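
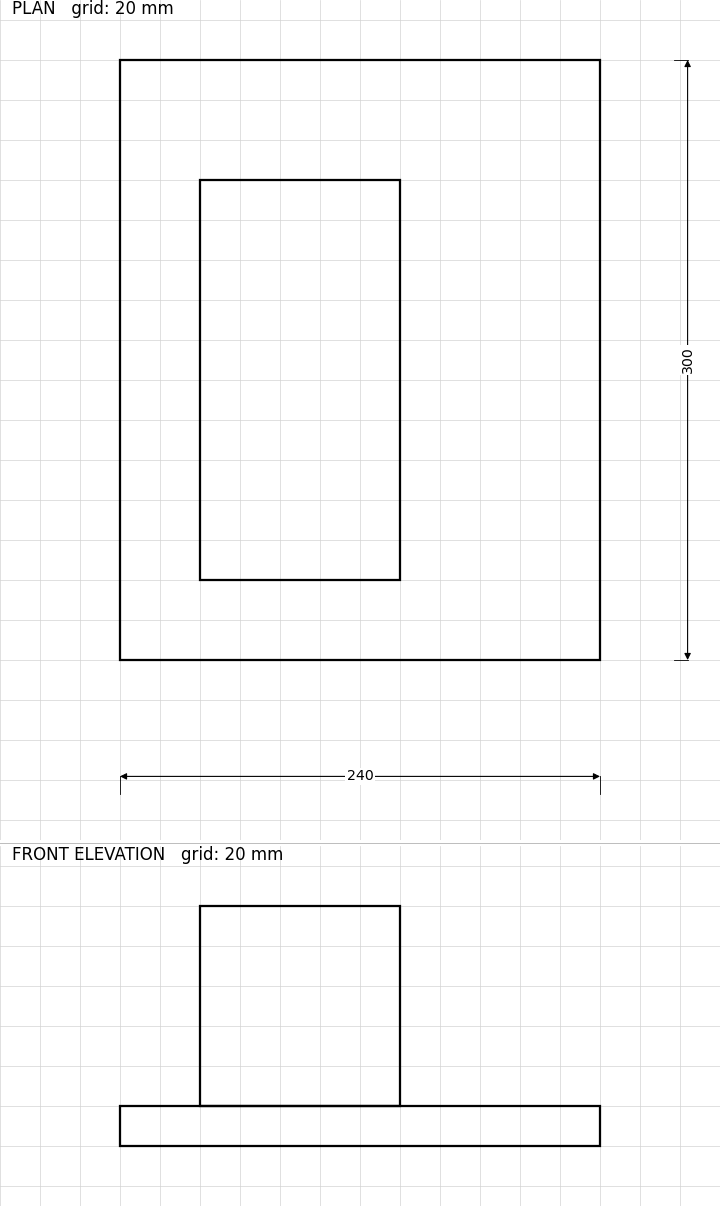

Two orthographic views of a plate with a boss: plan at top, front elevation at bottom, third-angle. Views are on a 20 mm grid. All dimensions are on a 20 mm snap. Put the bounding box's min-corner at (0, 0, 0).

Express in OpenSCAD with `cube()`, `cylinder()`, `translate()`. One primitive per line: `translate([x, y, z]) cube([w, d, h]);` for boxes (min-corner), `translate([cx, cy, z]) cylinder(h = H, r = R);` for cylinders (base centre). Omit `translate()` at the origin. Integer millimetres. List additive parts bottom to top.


cube([240, 300, 20]);
translate([40, 40, 20]) cube([100, 200, 100]);


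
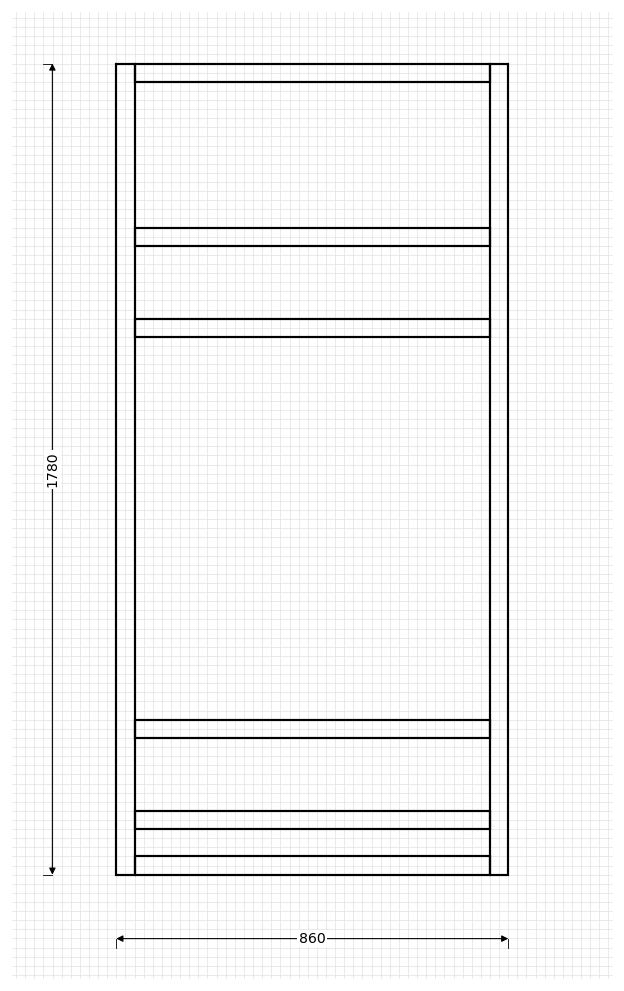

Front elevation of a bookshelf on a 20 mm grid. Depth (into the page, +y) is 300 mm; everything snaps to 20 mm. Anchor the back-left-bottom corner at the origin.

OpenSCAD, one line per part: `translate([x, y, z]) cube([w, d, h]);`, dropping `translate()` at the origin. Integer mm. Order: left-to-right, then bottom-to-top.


cube([40, 300, 1780]);
translate([40, 0, 0]) cube([780, 300, 40]);
translate([40, 0, 100]) cube([780, 300, 40]);
translate([40, 0, 300]) cube([780, 300, 40]);
translate([40, 0, 1180]) cube([780, 300, 40]);
translate([40, 0, 1380]) cube([780, 300, 40]);
translate([40, 0, 1740]) cube([780, 300, 40]);
translate([820, 0, 0]) cube([40, 300, 1780]);


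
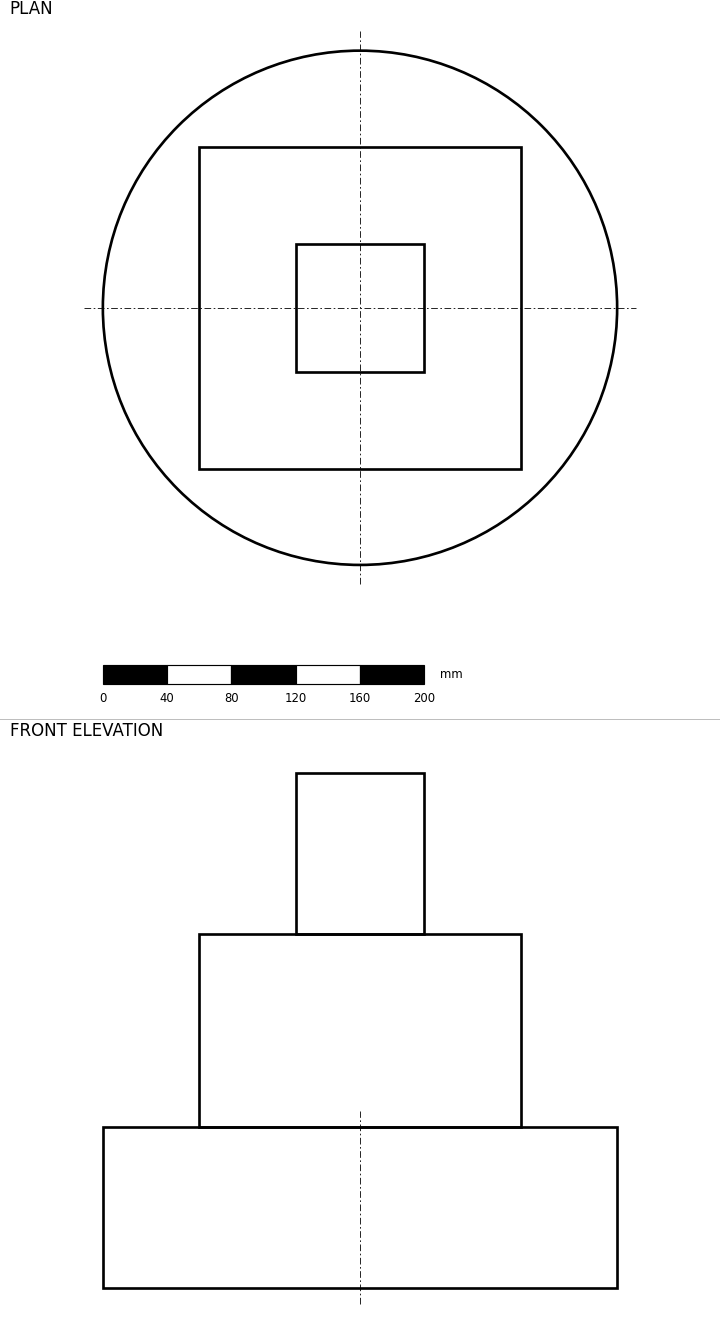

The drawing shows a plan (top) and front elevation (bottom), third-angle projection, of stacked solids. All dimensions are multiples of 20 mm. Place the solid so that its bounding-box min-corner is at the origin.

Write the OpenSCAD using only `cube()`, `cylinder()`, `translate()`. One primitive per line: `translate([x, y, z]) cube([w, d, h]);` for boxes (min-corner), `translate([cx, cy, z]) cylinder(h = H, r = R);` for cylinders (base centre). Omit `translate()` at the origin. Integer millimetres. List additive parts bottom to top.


translate([160, 160, 0]) cylinder(h = 100, r = 160);
translate([60, 60, 100]) cube([200, 200, 120]);
translate([120, 120, 220]) cube([80, 80, 100]);


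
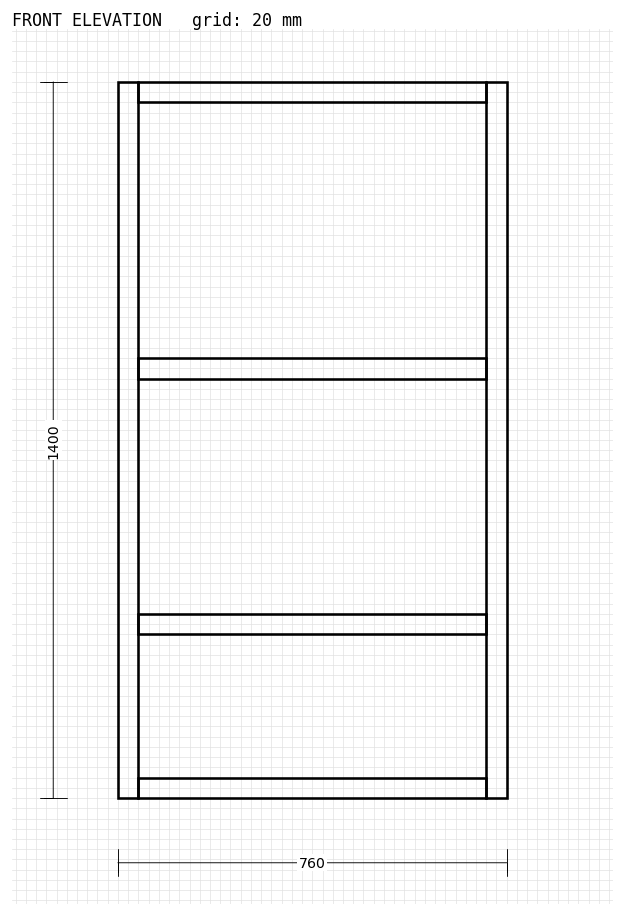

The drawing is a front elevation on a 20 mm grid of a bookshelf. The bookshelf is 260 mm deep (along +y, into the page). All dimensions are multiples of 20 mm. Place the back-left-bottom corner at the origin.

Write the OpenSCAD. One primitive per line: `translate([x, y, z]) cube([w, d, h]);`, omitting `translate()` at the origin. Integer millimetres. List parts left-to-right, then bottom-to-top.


cube([40, 260, 1400]);
translate([40, 0, 0]) cube([680, 260, 40]);
translate([40, 0, 320]) cube([680, 260, 40]);
translate([40, 0, 820]) cube([680, 260, 40]);
translate([40, 0, 1360]) cube([680, 260, 40]);
translate([720, 0, 0]) cube([40, 260, 1400]);


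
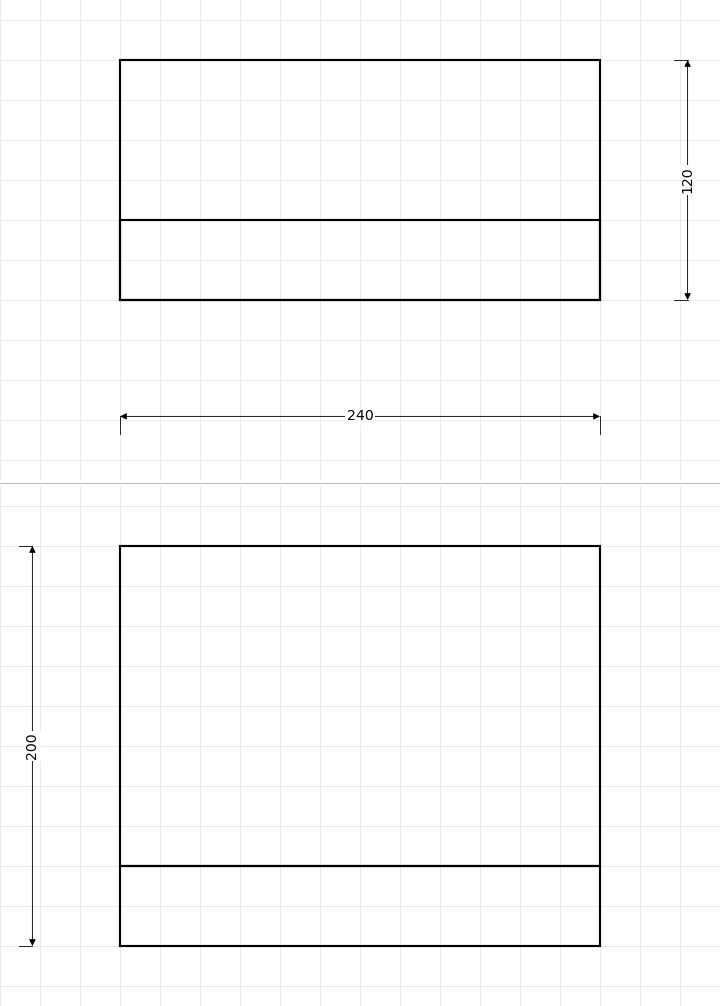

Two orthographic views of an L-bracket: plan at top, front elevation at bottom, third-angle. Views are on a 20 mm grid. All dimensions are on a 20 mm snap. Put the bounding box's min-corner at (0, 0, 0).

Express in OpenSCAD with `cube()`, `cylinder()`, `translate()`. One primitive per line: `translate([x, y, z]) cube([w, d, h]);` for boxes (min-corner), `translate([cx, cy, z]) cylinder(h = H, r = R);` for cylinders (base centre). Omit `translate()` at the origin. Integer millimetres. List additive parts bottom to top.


cube([240, 120, 40]);
translate([0, 0, 40]) cube([240, 40, 160]);


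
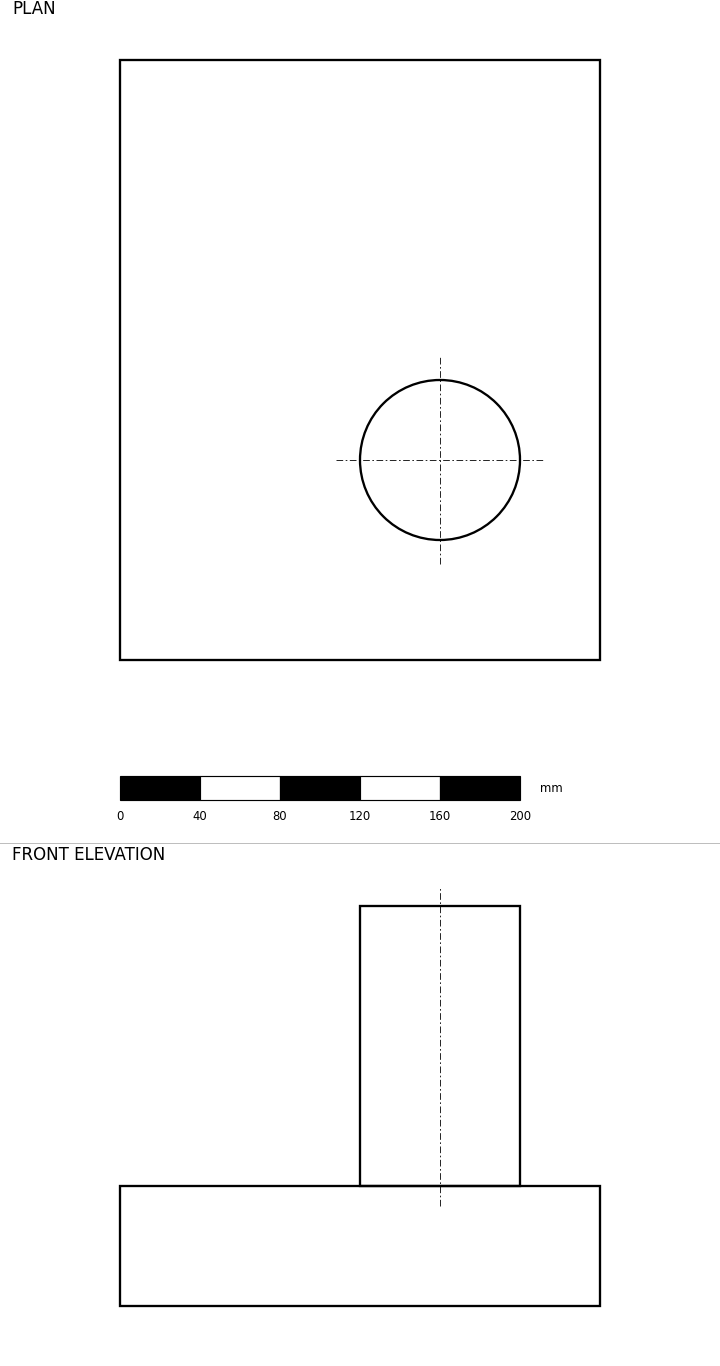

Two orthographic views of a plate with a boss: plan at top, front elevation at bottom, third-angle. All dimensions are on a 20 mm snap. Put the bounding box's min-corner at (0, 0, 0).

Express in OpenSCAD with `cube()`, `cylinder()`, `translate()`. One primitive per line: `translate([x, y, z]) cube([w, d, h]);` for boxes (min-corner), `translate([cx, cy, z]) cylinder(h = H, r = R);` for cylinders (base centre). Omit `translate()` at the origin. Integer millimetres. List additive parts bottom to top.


cube([240, 300, 60]);
translate([160, 100, 60]) cylinder(h = 140, r = 40);


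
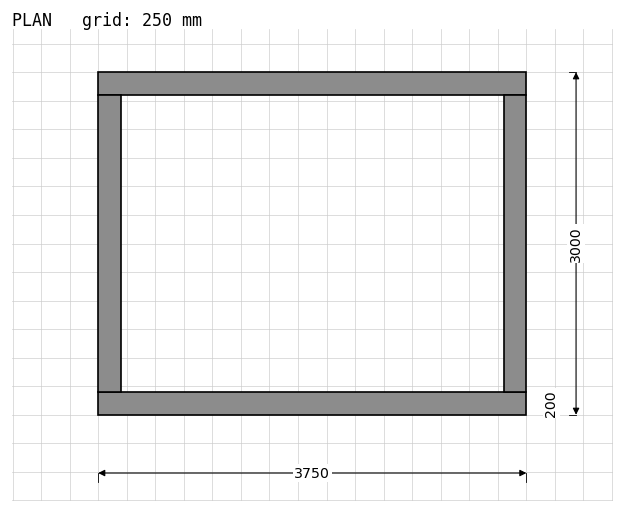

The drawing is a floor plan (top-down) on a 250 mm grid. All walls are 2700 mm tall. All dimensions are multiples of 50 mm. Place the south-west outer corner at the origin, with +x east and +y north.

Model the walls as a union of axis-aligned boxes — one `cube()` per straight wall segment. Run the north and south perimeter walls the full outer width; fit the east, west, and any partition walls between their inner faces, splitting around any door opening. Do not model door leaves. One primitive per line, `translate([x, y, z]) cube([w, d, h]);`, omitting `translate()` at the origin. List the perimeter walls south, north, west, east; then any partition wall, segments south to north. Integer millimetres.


cube([3750, 200, 2700]);
translate([0, 2800, 0]) cube([3750, 200, 2700]);
translate([0, 200, 0]) cube([200, 2600, 2700]);
translate([3550, 200, 0]) cube([200, 2600, 2700]);


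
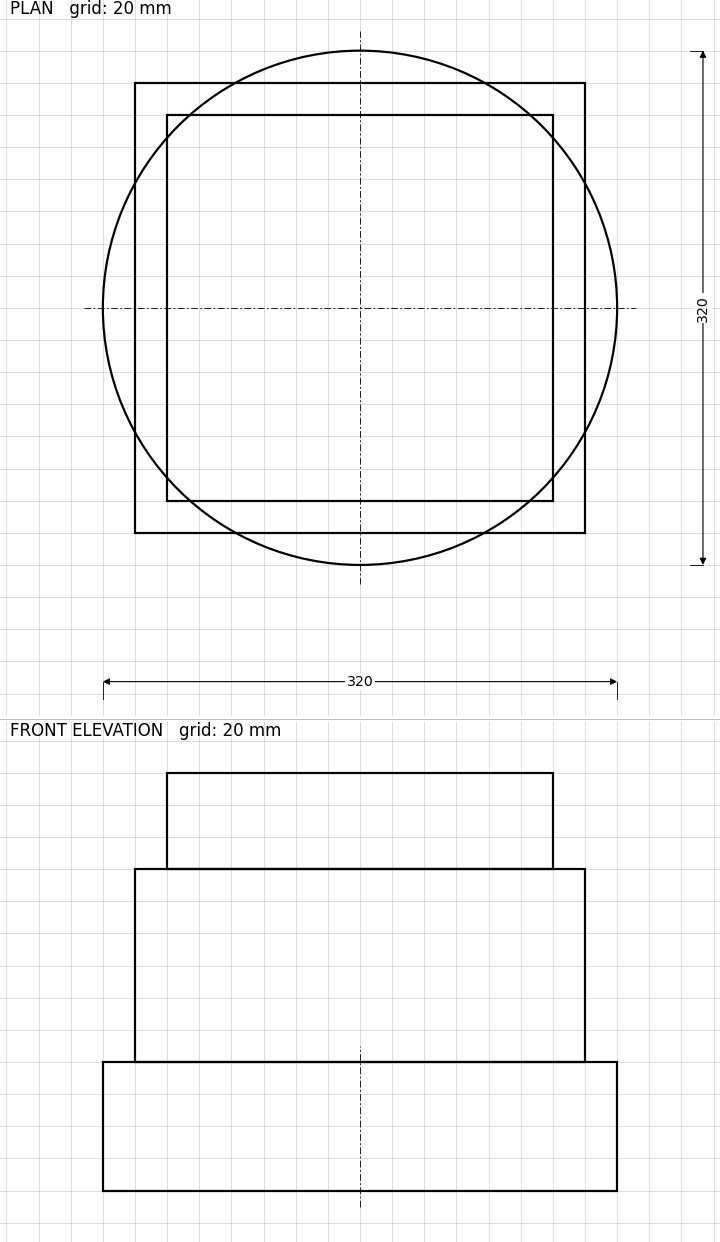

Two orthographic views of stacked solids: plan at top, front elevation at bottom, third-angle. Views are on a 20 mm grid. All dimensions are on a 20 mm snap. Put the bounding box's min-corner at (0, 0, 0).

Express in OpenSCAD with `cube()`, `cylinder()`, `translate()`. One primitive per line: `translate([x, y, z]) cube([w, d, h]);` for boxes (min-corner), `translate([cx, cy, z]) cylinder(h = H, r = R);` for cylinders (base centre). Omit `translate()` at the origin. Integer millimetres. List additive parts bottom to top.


translate([160, 160, 0]) cylinder(h = 80, r = 160);
translate([20, 20, 80]) cube([280, 280, 120]);
translate([40, 40, 200]) cube([240, 240, 60]);


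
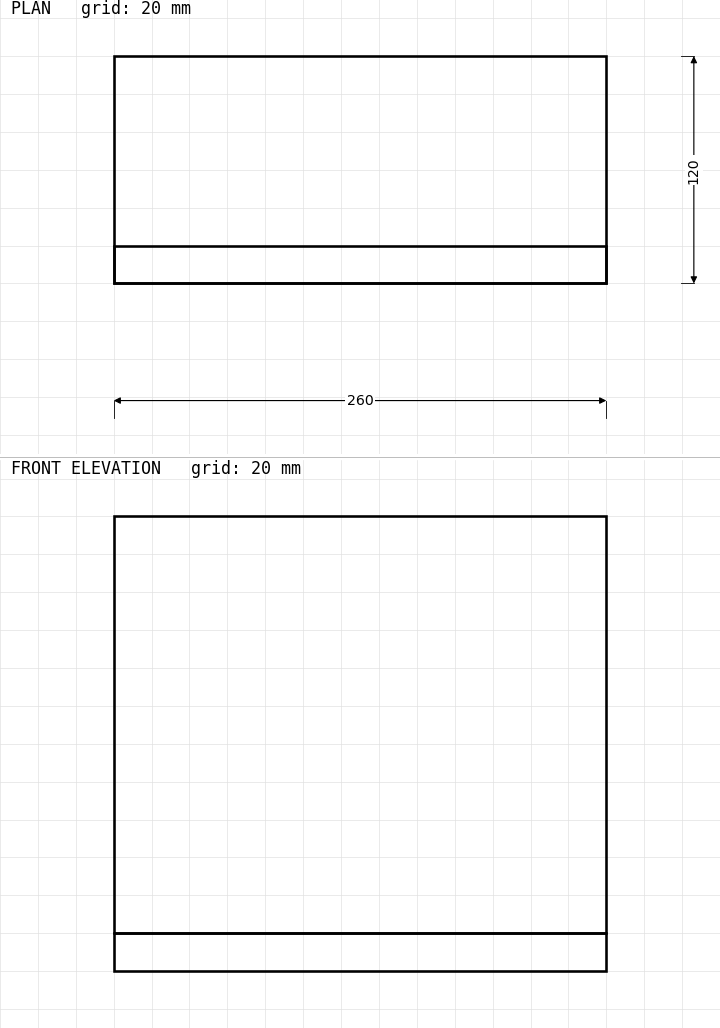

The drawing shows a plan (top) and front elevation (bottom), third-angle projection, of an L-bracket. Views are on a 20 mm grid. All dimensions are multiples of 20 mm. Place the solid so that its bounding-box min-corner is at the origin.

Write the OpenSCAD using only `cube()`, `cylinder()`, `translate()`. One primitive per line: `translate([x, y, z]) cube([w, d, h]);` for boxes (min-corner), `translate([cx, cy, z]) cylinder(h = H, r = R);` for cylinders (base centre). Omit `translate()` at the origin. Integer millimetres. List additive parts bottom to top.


cube([260, 120, 20]);
translate([0, 0, 20]) cube([260, 20, 220]);


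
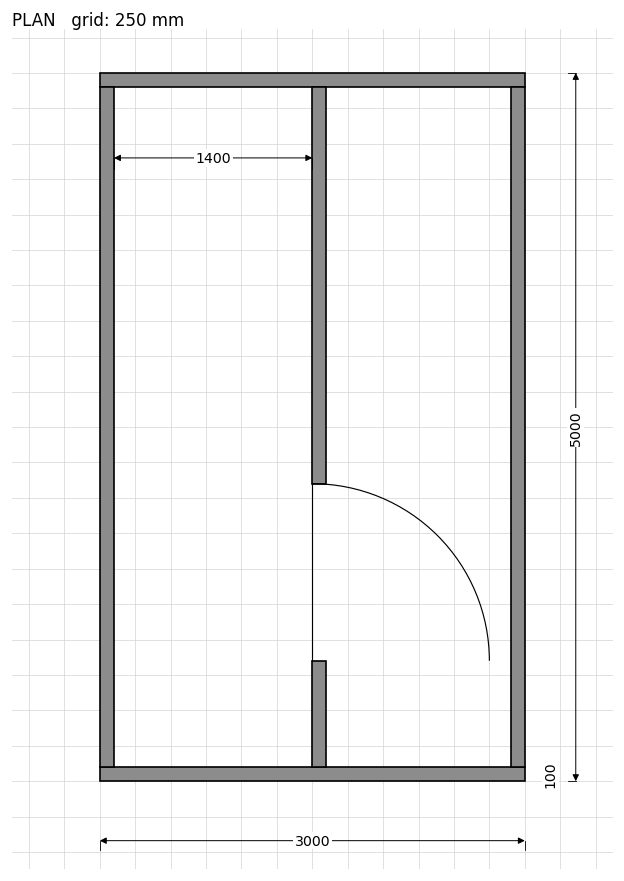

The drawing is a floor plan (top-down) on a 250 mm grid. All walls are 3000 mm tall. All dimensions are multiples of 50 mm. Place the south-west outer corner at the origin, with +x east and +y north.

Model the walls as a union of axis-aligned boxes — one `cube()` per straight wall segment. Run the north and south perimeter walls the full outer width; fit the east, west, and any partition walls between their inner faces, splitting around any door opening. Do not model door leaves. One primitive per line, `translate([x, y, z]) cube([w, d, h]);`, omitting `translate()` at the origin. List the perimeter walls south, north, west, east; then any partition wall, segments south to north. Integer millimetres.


cube([3000, 100, 3000]);
translate([0, 4900, 0]) cube([3000, 100, 3000]);
translate([0, 100, 0]) cube([100, 4800, 3000]);
translate([2900, 100, 0]) cube([100, 4800, 3000]);
translate([1500, 100, 0]) cube([100, 750, 3000]);
translate([1500, 2100, 0]) cube([100, 2800, 3000]);


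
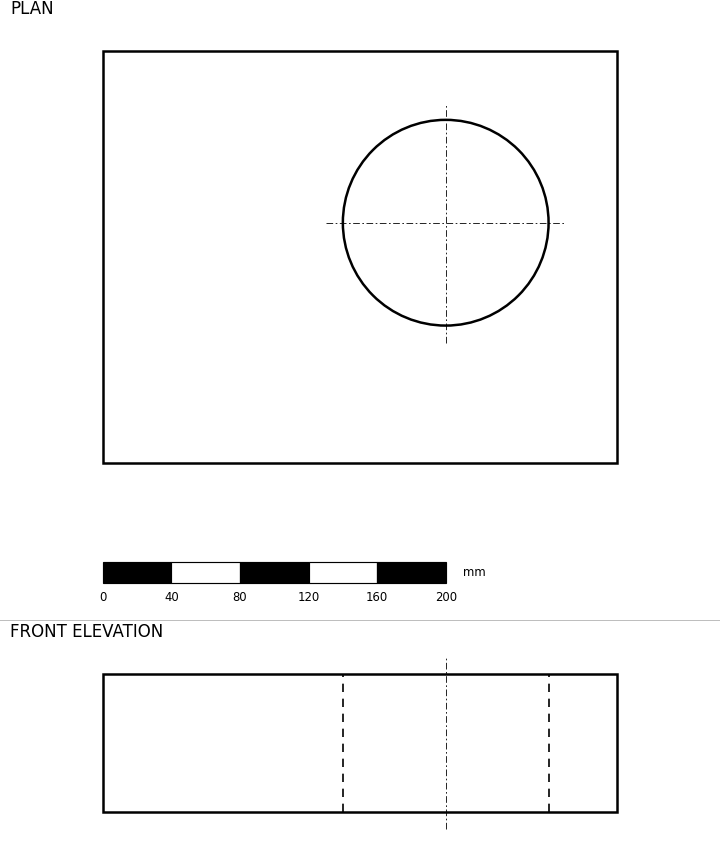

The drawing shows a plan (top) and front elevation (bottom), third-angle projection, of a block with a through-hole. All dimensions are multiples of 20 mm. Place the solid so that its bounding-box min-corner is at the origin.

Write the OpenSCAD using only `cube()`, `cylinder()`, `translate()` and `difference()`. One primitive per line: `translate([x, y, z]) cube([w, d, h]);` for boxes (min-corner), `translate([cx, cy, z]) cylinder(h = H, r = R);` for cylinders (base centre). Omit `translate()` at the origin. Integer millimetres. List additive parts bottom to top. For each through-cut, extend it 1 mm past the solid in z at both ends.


difference() {
  cube([300, 240, 80]);
  translate([200, 140, -1]) cylinder(h = 82, r = 60);
}


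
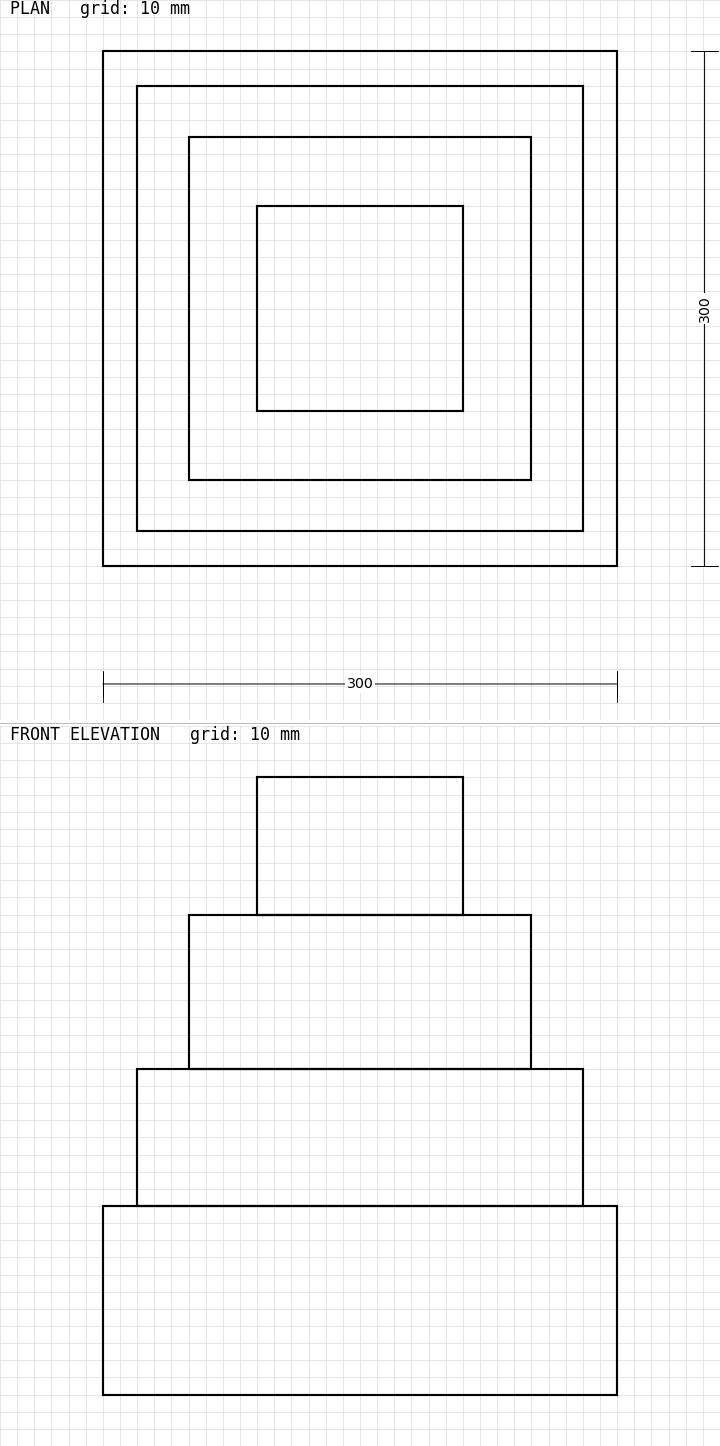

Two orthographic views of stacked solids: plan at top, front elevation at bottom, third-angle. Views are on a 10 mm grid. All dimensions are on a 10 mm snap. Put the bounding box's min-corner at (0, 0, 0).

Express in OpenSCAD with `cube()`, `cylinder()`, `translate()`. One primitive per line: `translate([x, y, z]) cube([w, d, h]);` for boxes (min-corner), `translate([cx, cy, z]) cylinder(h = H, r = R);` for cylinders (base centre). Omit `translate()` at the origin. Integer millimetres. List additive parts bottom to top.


cube([300, 300, 110]);
translate([20, 20, 110]) cube([260, 260, 80]);
translate([50, 50, 190]) cube([200, 200, 90]);
translate([90, 90, 280]) cube([120, 120, 80]);


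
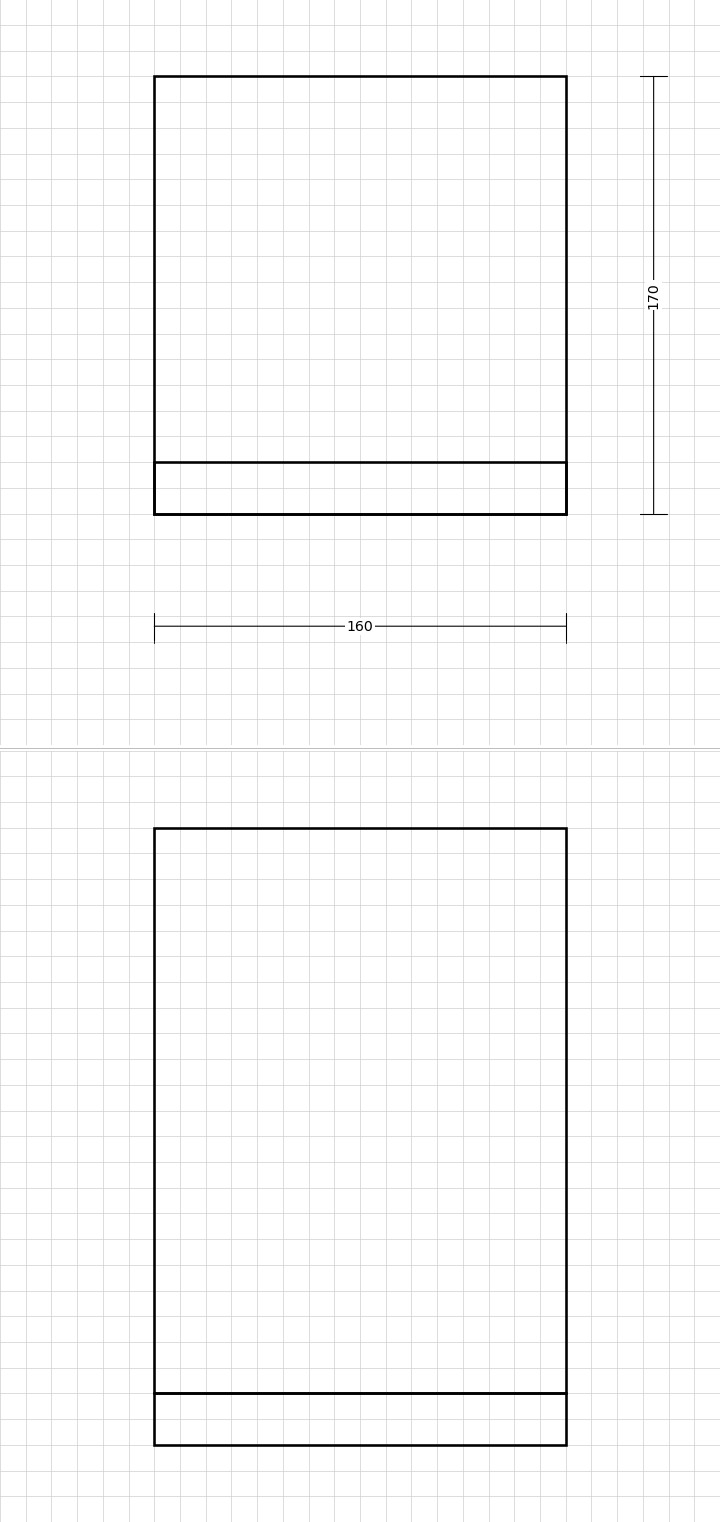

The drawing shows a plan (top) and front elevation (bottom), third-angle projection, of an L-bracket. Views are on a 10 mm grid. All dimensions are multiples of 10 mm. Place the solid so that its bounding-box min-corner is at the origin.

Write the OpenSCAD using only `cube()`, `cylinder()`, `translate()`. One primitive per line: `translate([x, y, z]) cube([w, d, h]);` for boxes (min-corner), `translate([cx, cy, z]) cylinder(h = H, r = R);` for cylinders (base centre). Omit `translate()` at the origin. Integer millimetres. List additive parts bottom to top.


cube([160, 170, 20]);
translate([0, 0, 20]) cube([160, 20, 220]);


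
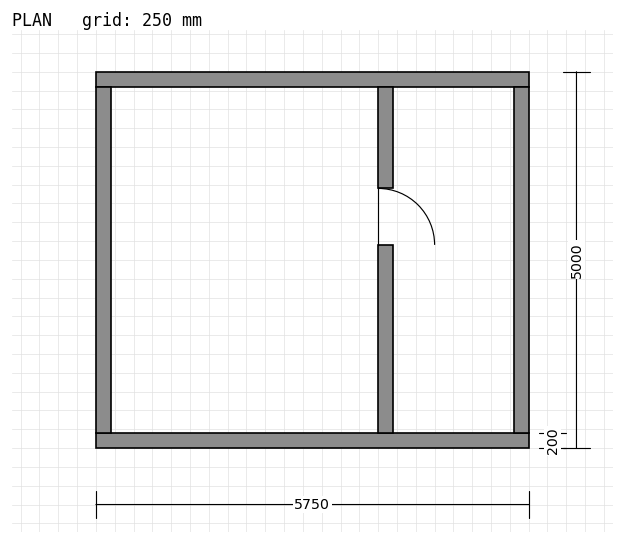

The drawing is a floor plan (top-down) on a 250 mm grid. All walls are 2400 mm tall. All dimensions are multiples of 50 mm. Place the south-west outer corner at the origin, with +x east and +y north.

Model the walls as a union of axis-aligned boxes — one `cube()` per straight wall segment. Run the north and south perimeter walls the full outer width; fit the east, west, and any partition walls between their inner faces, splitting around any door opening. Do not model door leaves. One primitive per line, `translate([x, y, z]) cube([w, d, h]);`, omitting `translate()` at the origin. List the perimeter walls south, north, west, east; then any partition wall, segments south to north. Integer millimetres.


cube([5750, 200, 2400]);
translate([0, 4800, 0]) cube([5750, 200, 2400]);
translate([0, 200, 0]) cube([200, 4600, 2400]);
translate([5550, 200, 0]) cube([200, 4600, 2400]);
translate([3750, 200, 0]) cube([200, 2500, 2400]);
translate([3750, 3450, 0]) cube([200, 1350, 2400]);


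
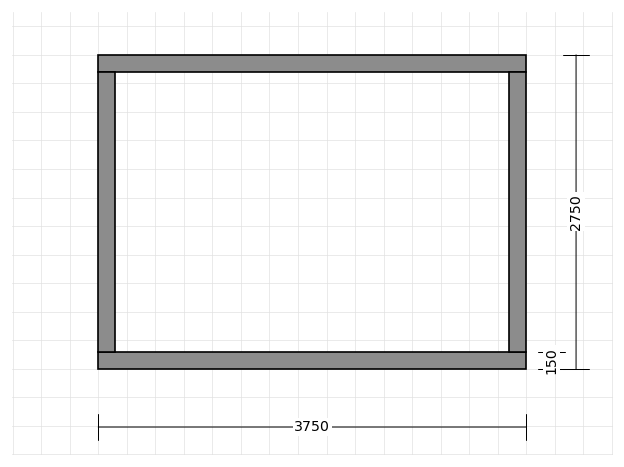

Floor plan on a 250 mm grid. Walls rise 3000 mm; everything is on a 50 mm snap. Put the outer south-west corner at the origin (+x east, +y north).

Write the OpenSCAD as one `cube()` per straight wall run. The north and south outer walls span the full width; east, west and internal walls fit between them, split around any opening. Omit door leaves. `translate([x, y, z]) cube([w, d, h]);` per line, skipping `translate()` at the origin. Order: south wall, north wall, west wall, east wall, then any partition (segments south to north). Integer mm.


cube([3750, 150, 3000]);
translate([0, 2600, 0]) cube([3750, 150, 3000]);
translate([0, 150, 0]) cube([150, 2450, 3000]);
translate([3600, 150, 0]) cube([150, 2450, 3000]);


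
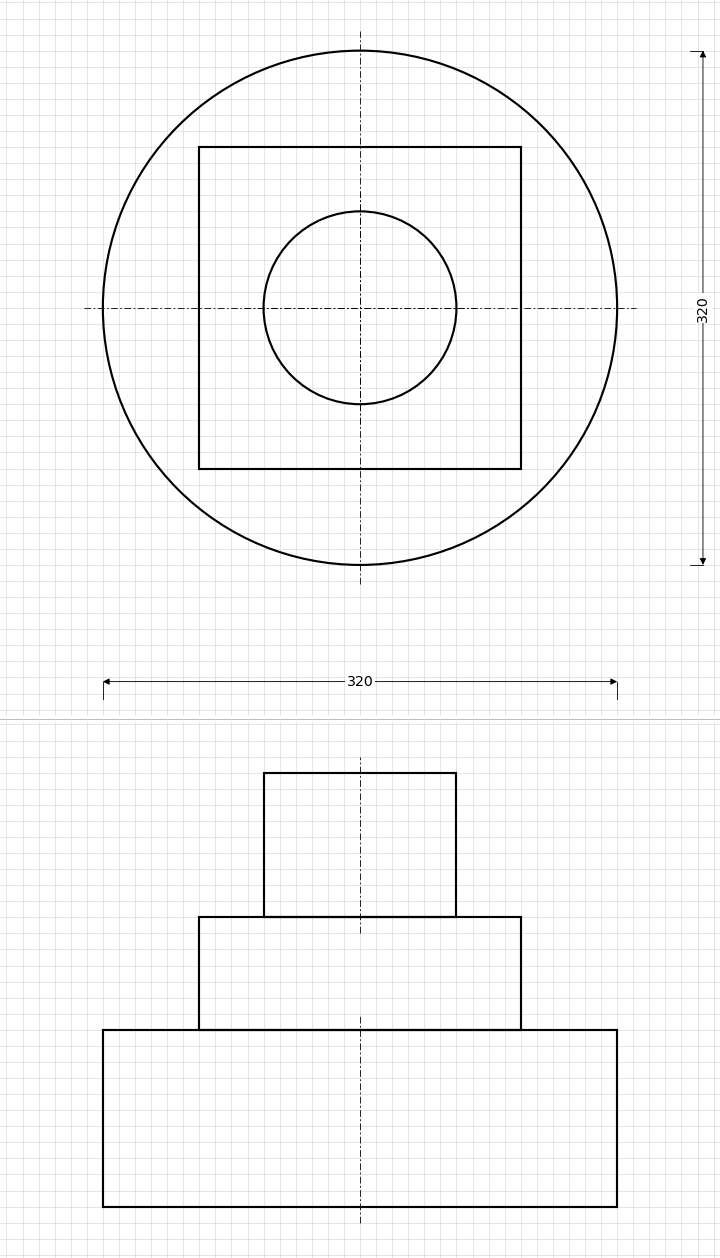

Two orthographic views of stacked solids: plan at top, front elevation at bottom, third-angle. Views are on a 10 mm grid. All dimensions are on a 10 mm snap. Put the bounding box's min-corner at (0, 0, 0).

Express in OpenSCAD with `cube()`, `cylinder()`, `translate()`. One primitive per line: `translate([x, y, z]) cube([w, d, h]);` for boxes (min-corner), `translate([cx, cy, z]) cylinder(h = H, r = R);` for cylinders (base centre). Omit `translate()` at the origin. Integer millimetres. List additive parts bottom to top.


translate([160, 160, 0]) cylinder(h = 110, r = 160);
translate([60, 60, 110]) cube([200, 200, 70]);
translate([160, 160, 180]) cylinder(h = 90, r = 60);


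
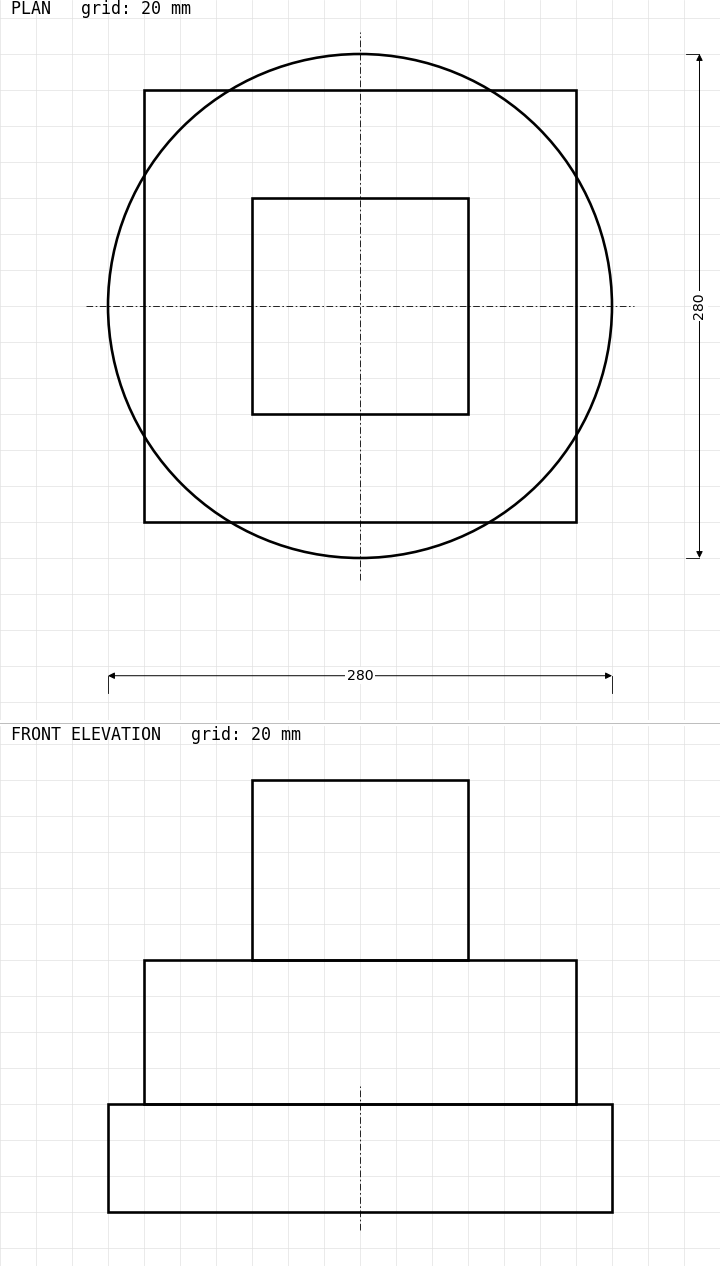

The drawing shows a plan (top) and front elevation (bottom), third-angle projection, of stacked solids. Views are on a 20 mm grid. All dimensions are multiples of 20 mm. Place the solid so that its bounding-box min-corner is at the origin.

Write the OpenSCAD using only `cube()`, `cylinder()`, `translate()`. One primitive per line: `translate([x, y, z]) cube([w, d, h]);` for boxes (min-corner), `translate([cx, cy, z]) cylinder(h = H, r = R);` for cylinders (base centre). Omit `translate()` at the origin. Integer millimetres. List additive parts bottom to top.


translate([140, 140, 0]) cylinder(h = 60, r = 140);
translate([20, 20, 60]) cube([240, 240, 80]);
translate([80, 80, 140]) cube([120, 120, 100]);


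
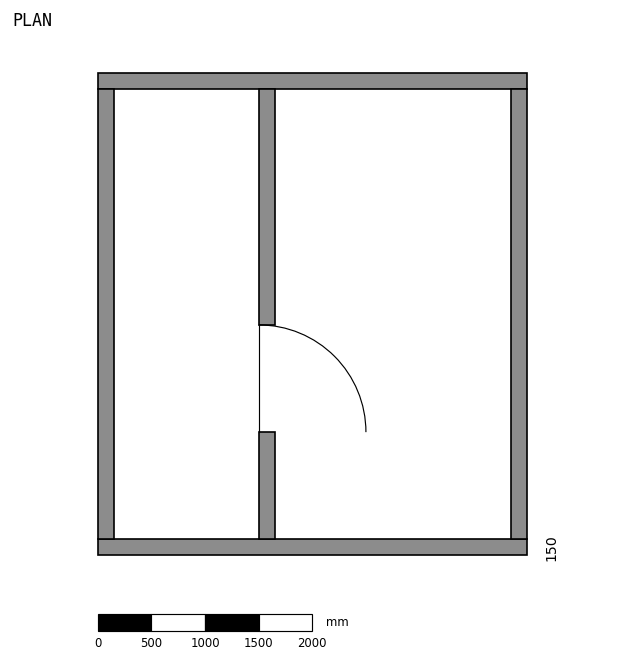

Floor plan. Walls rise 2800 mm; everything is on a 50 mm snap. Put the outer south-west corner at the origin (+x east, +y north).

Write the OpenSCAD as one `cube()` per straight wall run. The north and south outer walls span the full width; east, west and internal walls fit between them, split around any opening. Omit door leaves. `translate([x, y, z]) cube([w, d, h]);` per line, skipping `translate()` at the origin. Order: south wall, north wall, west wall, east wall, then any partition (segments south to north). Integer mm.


cube([4000, 150, 2800]);
translate([0, 4350, 0]) cube([4000, 150, 2800]);
translate([0, 150, 0]) cube([150, 4200, 2800]);
translate([3850, 150, 0]) cube([150, 4200, 2800]);
translate([1500, 150, 0]) cube([150, 1000, 2800]);
translate([1500, 2150, 0]) cube([150, 2200, 2800]);


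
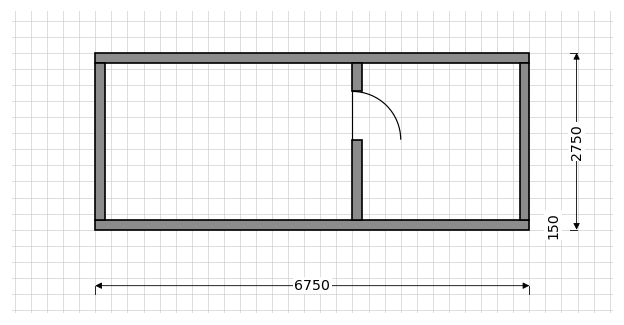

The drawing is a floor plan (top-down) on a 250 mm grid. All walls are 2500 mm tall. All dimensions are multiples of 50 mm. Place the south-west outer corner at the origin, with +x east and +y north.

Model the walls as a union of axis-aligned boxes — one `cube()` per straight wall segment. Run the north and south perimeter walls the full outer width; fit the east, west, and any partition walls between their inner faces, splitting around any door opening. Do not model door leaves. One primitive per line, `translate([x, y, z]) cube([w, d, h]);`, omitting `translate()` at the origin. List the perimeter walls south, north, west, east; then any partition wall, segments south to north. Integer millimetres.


cube([6750, 150, 2500]);
translate([0, 2600, 0]) cube([6750, 150, 2500]);
translate([0, 150, 0]) cube([150, 2450, 2500]);
translate([6600, 150, 0]) cube([150, 2450, 2500]);
translate([4000, 150, 0]) cube([150, 1250, 2500]);
translate([4000, 2150, 0]) cube([150, 450, 2500]);


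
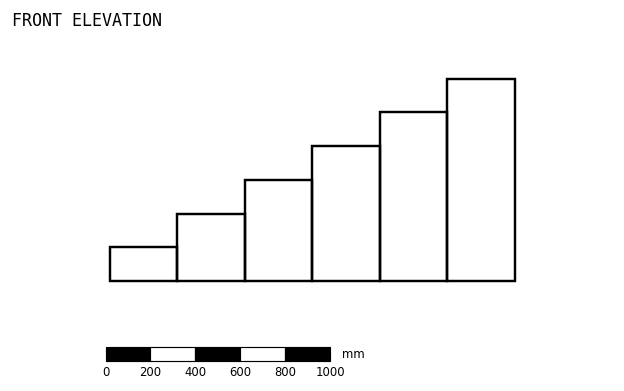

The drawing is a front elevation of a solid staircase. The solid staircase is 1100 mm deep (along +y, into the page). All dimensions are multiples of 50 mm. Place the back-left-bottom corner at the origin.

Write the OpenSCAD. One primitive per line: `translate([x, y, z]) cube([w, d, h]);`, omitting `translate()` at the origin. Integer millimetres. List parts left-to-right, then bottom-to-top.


cube([300, 1100, 150]);
translate([300, 0, 0]) cube([300, 1100, 300]);
translate([600, 0, 0]) cube([300, 1100, 450]);
translate([900, 0, 0]) cube([300, 1100, 600]);
translate([1200, 0, 0]) cube([300, 1100, 750]);
translate([1500, 0, 0]) cube([300, 1100, 900]);


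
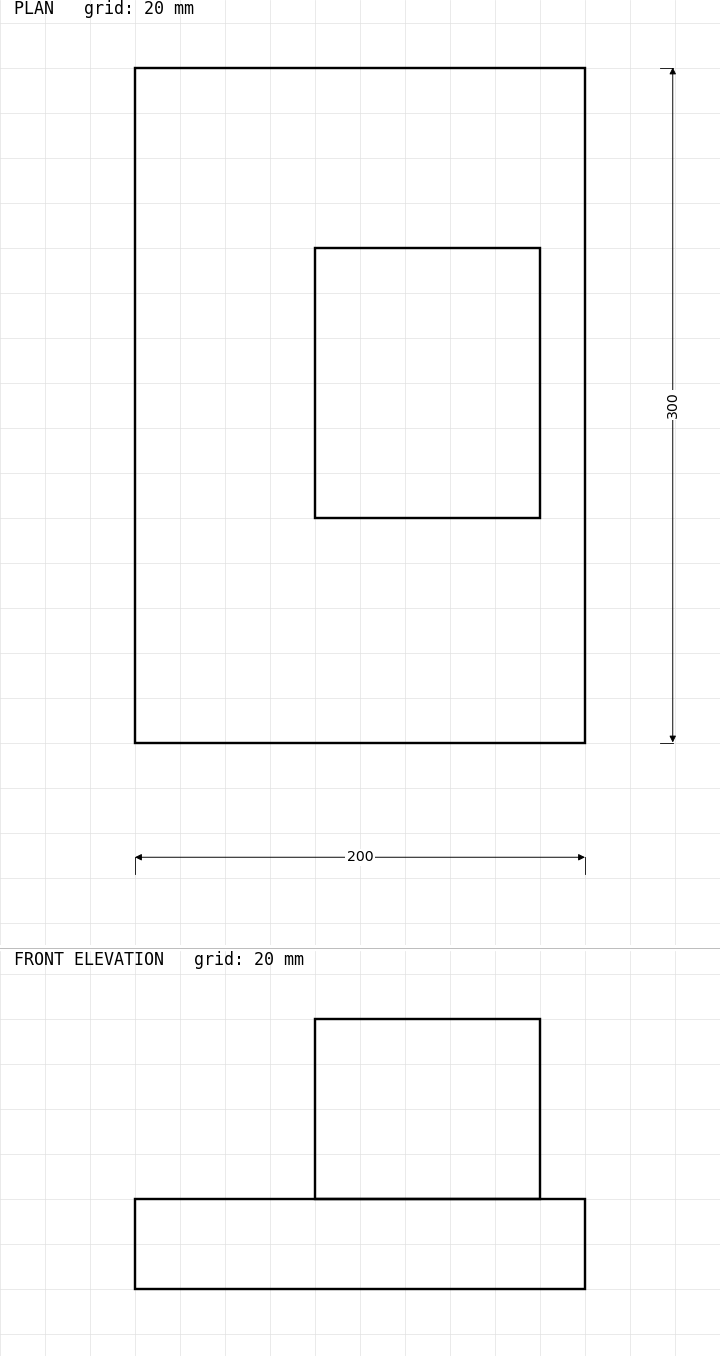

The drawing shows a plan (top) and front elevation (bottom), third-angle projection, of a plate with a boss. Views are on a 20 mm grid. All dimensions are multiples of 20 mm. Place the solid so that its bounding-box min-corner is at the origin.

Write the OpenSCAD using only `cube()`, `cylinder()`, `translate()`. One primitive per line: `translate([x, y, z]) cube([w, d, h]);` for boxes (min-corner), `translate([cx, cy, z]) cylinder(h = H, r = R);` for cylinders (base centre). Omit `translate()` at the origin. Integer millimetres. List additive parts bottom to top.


cube([200, 300, 40]);
translate([80, 100, 40]) cube([100, 120, 80]);


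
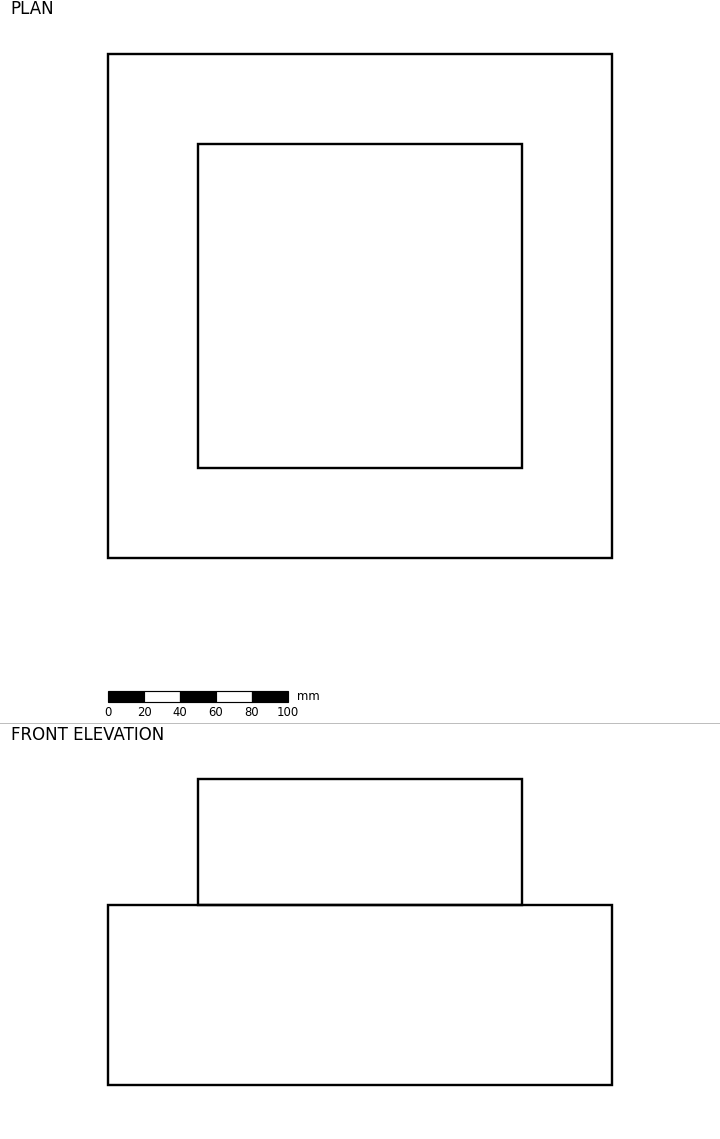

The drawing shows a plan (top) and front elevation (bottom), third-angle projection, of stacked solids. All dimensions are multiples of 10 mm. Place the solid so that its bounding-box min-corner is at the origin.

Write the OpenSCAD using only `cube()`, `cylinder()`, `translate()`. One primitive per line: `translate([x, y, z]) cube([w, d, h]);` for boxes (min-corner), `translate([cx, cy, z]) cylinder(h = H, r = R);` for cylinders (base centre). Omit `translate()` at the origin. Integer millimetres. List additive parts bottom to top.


cube([280, 280, 100]);
translate([50, 50, 100]) cube([180, 180, 70]);


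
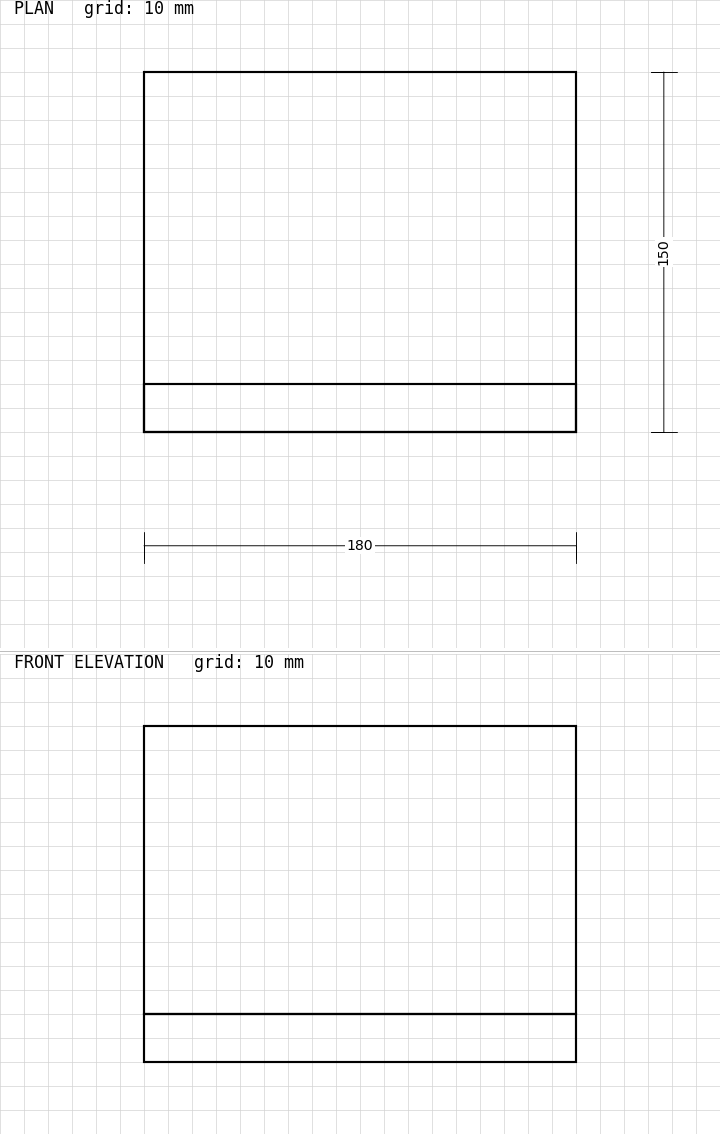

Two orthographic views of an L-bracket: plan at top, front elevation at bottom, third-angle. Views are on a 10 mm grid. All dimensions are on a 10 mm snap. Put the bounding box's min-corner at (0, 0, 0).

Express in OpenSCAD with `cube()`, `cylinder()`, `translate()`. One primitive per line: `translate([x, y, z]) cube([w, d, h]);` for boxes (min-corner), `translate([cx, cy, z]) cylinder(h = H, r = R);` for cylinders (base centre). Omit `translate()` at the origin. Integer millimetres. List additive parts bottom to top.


cube([180, 150, 20]);
translate([0, 0, 20]) cube([180, 20, 120]);


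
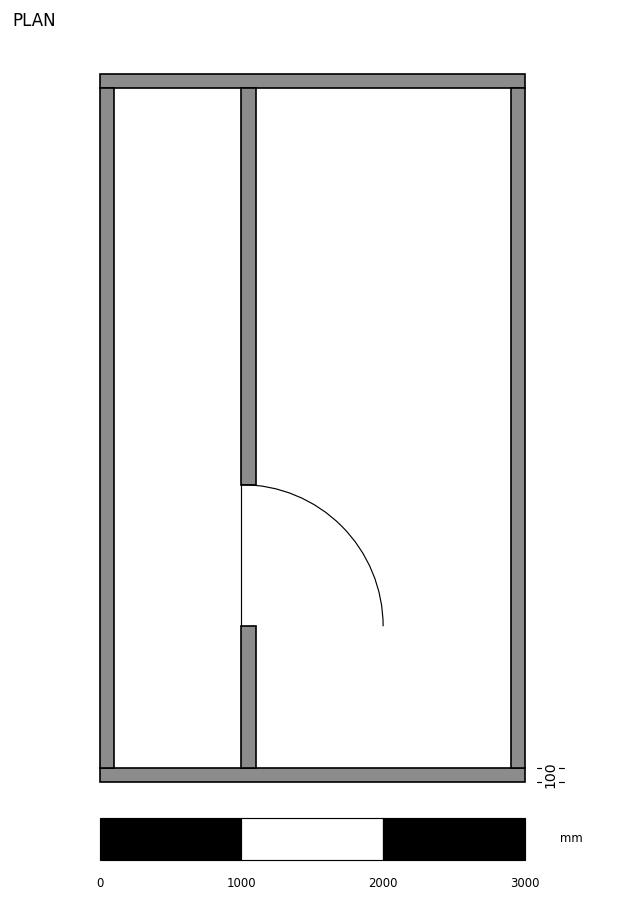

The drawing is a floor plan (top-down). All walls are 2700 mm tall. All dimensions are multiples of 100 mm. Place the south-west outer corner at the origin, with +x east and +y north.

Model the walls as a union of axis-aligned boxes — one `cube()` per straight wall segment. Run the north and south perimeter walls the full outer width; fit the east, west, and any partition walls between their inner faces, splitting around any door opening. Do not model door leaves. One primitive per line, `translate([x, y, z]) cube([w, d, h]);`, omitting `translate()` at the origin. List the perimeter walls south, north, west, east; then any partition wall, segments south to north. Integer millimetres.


cube([3000, 100, 2700]);
translate([0, 4900, 0]) cube([3000, 100, 2700]);
translate([0, 100, 0]) cube([100, 4800, 2700]);
translate([2900, 100, 0]) cube([100, 4800, 2700]);
translate([1000, 100, 0]) cube([100, 1000, 2700]);
translate([1000, 2100, 0]) cube([100, 2800, 2700]);


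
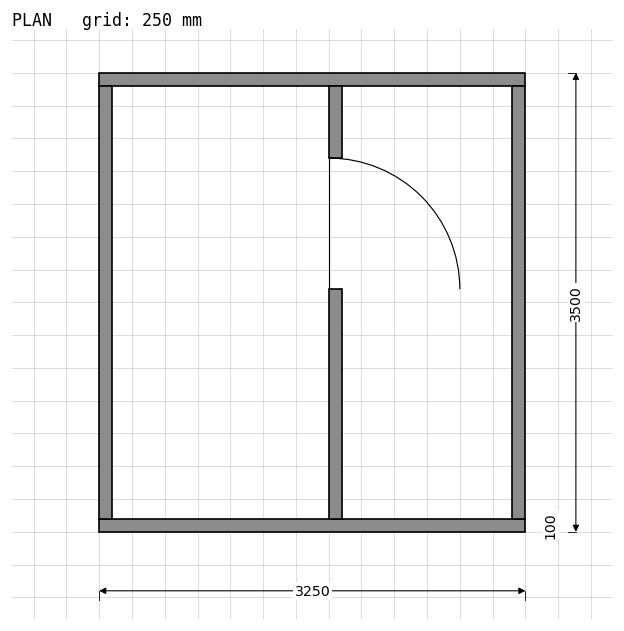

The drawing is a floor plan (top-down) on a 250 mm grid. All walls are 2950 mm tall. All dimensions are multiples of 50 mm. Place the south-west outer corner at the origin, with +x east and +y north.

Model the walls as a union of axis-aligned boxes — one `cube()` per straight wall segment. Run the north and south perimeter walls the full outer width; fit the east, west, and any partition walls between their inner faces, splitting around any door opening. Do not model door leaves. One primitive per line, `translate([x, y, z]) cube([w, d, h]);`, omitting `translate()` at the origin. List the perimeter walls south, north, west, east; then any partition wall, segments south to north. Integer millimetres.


cube([3250, 100, 2950]);
translate([0, 3400, 0]) cube([3250, 100, 2950]);
translate([0, 100, 0]) cube([100, 3300, 2950]);
translate([3150, 100, 0]) cube([100, 3300, 2950]);
translate([1750, 100, 0]) cube([100, 1750, 2950]);
translate([1750, 2850, 0]) cube([100, 550, 2950]);


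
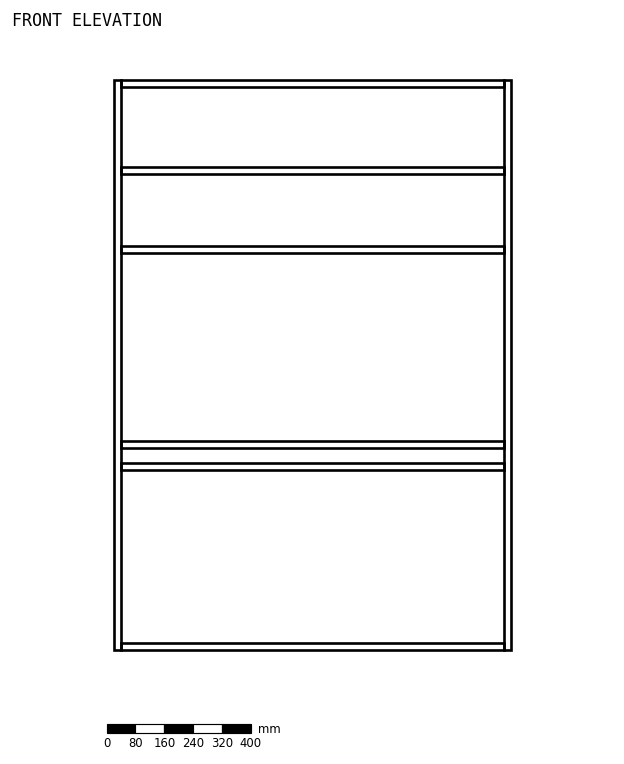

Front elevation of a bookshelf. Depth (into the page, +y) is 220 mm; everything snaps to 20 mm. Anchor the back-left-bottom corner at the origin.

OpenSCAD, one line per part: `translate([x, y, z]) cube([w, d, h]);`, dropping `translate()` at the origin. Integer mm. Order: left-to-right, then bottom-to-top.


cube([20, 220, 1580]);
translate([20, 0, 0]) cube([1060, 220, 20]);
translate([20, 0, 500]) cube([1060, 220, 20]);
translate([20, 0, 560]) cube([1060, 220, 20]);
translate([20, 0, 1100]) cube([1060, 220, 20]);
translate([20, 0, 1320]) cube([1060, 220, 20]);
translate([20, 0, 1560]) cube([1060, 220, 20]);
translate([1080, 0, 0]) cube([20, 220, 1580]);


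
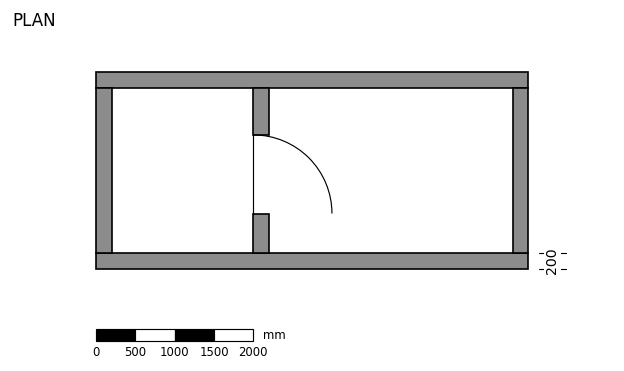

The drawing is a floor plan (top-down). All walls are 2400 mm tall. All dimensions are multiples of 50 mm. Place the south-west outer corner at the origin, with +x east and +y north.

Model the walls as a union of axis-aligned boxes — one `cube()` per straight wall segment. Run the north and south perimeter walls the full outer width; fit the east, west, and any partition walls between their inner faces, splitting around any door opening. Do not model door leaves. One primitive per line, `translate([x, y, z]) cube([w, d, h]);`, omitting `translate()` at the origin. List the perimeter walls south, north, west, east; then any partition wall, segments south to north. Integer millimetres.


cube([5500, 200, 2400]);
translate([0, 2300, 0]) cube([5500, 200, 2400]);
translate([0, 200, 0]) cube([200, 2100, 2400]);
translate([5300, 200, 0]) cube([200, 2100, 2400]);
translate([2000, 200, 0]) cube([200, 500, 2400]);
translate([2000, 1700, 0]) cube([200, 600, 2400]);


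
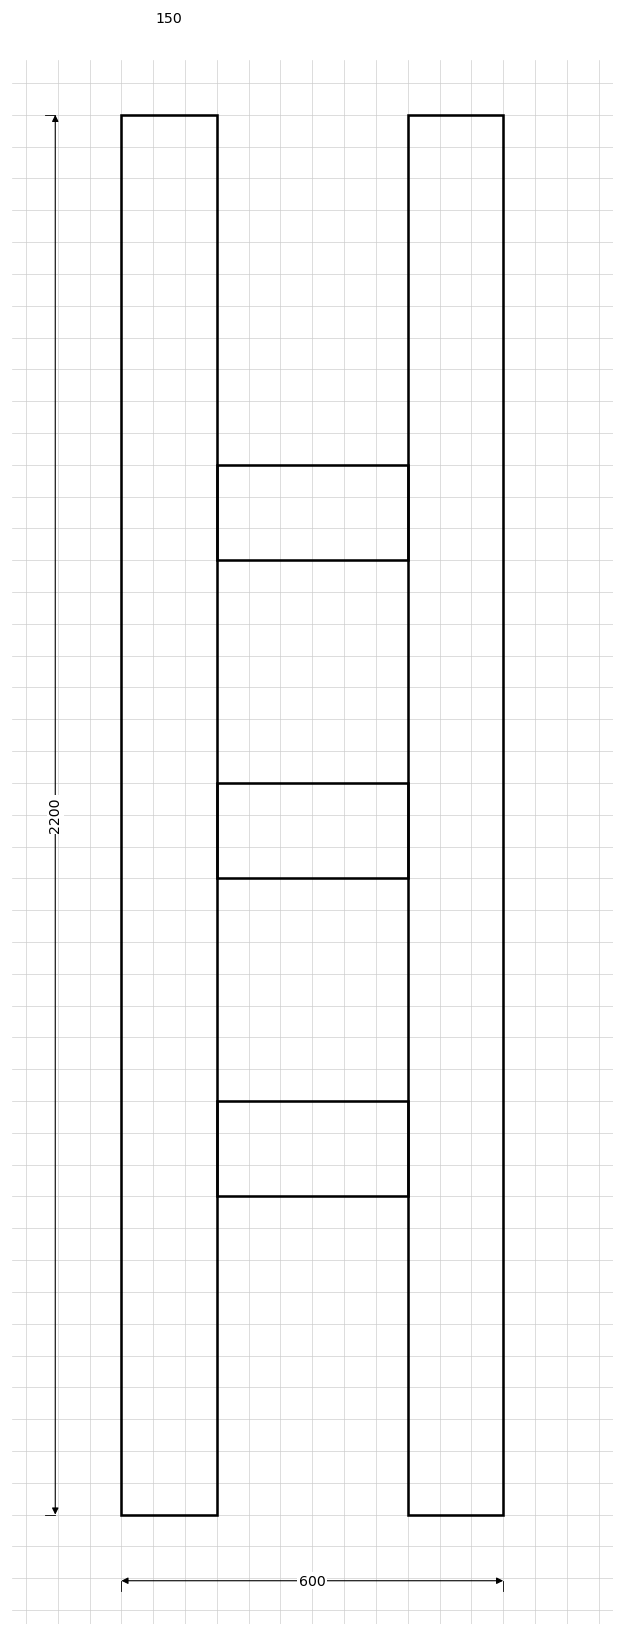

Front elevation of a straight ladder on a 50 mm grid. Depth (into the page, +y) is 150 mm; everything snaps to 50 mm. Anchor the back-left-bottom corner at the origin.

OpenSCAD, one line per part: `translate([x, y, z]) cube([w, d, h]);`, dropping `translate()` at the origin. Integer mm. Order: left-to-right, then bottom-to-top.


cube([150, 150, 2200]);
translate([150, 0, 500]) cube([300, 150, 150]);
translate([150, 0, 1000]) cube([300, 150, 150]);
translate([150, 0, 1500]) cube([300, 150, 150]);
translate([450, 0, 0]) cube([150, 150, 2200]);


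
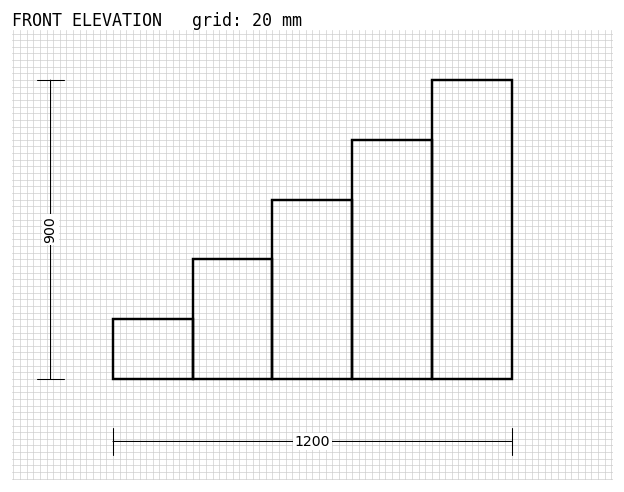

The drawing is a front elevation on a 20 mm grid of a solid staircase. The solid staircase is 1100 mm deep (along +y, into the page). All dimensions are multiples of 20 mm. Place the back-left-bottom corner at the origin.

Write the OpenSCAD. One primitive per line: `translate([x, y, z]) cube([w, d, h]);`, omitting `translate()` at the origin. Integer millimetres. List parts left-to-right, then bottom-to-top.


cube([240, 1100, 180]);
translate([240, 0, 0]) cube([240, 1100, 360]);
translate([480, 0, 0]) cube([240, 1100, 540]);
translate([720, 0, 0]) cube([240, 1100, 720]);
translate([960, 0, 0]) cube([240, 1100, 900]);


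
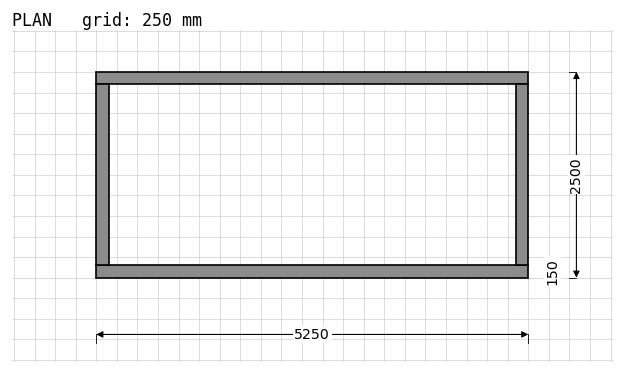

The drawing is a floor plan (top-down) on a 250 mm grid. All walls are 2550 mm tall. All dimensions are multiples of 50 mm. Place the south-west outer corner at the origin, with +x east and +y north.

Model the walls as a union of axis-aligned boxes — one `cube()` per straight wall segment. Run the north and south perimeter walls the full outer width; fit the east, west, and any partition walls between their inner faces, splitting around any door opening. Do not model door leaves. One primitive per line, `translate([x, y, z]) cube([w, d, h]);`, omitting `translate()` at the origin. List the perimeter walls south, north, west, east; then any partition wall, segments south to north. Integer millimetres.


cube([5250, 150, 2550]);
translate([0, 2350, 0]) cube([5250, 150, 2550]);
translate([0, 150, 0]) cube([150, 2200, 2550]);
translate([5100, 150, 0]) cube([150, 2200, 2550]);


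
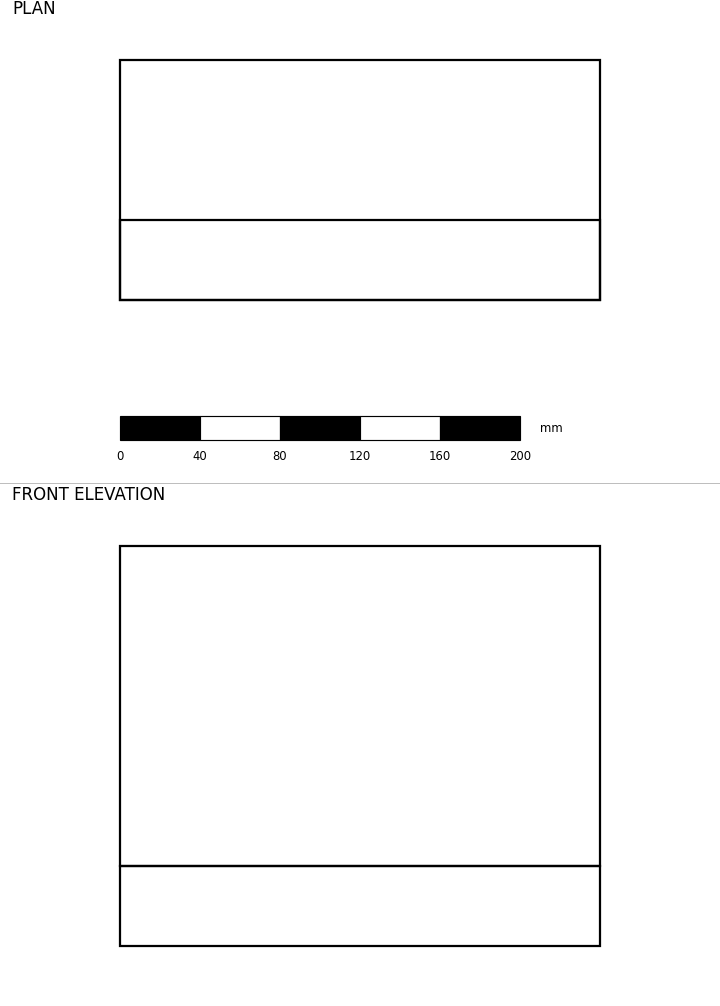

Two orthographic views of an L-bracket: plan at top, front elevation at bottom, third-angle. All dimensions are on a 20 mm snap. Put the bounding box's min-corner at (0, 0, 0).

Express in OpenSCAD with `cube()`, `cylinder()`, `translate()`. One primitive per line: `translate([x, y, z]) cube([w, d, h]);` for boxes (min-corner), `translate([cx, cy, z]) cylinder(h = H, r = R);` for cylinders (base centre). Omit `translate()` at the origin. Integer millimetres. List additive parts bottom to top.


cube([240, 120, 40]);
translate([0, 0, 40]) cube([240, 40, 160]);


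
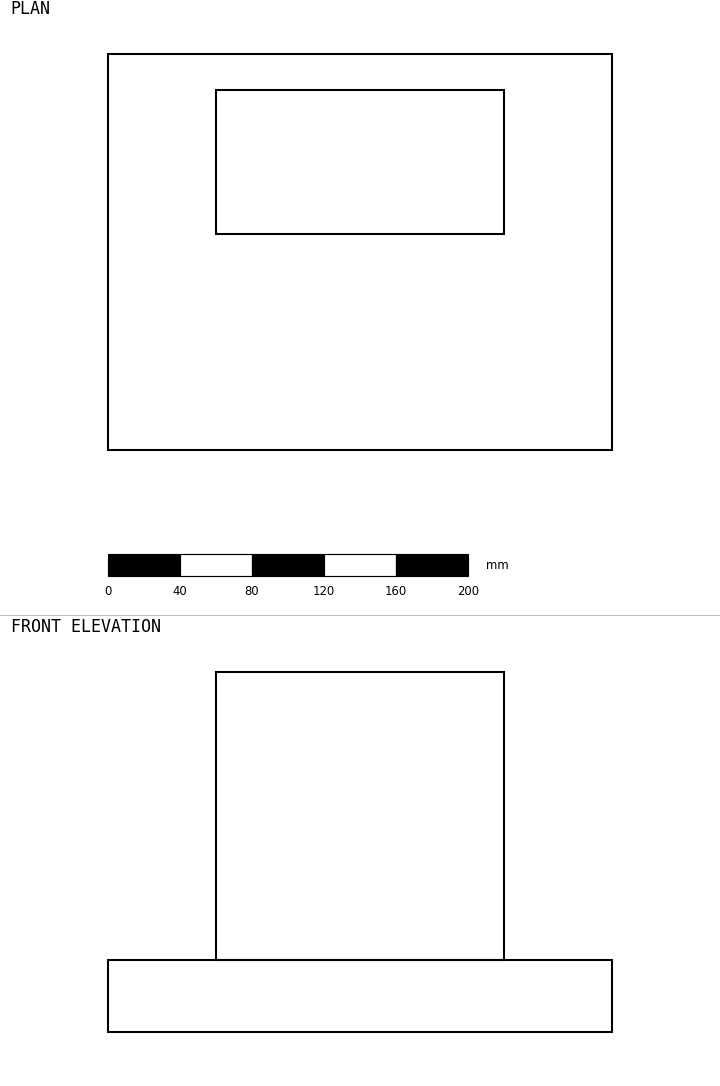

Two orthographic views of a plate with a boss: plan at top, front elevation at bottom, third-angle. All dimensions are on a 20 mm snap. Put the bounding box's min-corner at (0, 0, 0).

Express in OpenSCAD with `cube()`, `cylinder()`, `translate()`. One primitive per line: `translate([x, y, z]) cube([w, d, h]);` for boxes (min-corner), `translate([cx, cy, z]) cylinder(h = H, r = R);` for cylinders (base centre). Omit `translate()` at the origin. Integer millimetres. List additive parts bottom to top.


cube([280, 220, 40]);
translate([60, 120, 40]) cube([160, 80, 160]);


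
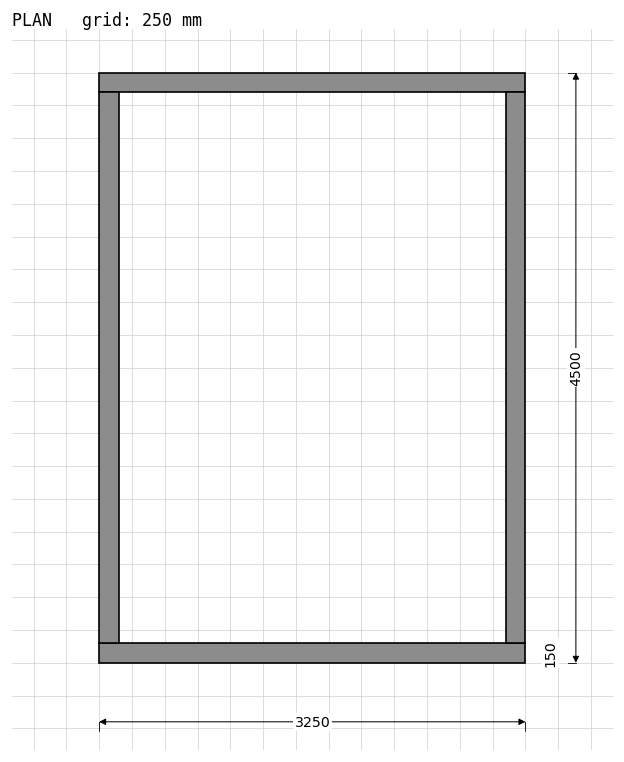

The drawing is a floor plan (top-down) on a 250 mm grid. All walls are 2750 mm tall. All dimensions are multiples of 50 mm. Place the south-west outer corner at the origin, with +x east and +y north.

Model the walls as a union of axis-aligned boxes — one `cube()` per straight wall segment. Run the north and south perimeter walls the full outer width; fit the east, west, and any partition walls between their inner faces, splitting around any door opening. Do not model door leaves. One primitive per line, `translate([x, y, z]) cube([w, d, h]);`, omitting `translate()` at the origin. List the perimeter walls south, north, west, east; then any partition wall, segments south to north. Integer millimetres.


cube([3250, 150, 2750]);
translate([0, 4350, 0]) cube([3250, 150, 2750]);
translate([0, 150, 0]) cube([150, 4200, 2750]);
translate([3100, 150, 0]) cube([150, 4200, 2750]);


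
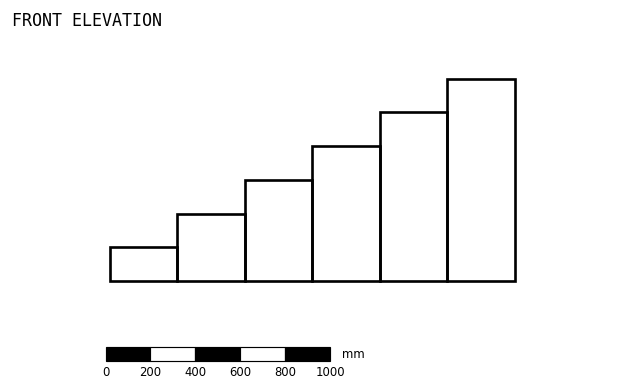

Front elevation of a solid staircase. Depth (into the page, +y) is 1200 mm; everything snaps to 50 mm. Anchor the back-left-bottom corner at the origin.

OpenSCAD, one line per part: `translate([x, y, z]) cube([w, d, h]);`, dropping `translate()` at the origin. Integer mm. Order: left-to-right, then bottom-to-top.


cube([300, 1200, 150]);
translate([300, 0, 0]) cube([300, 1200, 300]);
translate([600, 0, 0]) cube([300, 1200, 450]);
translate([900, 0, 0]) cube([300, 1200, 600]);
translate([1200, 0, 0]) cube([300, 1200, 750]);
translate([1500, 0, 0]) cube([300, 1200, 900]);


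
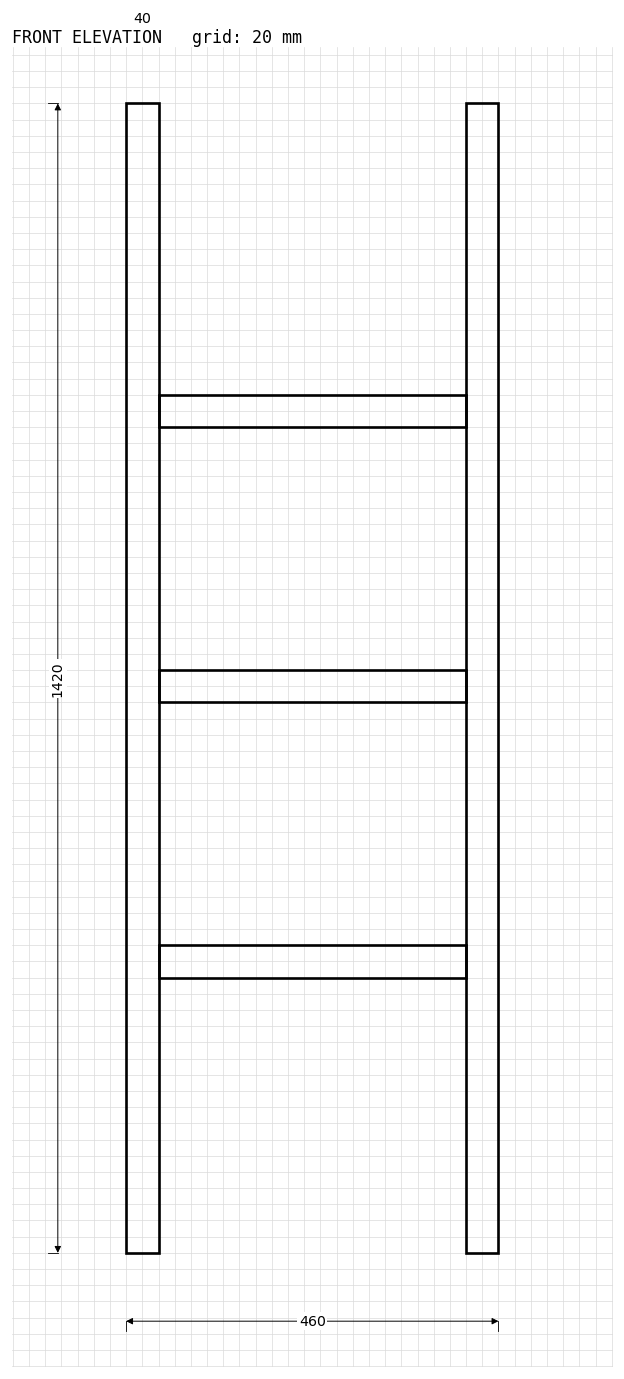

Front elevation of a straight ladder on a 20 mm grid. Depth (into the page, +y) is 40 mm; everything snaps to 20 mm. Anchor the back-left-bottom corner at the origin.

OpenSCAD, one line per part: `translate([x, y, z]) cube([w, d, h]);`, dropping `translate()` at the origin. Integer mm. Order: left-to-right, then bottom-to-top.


cube([40, 40, 1420]);
translate([40, 0, 340]) cube([380, 40, 40]);
translate([40, 0, 680]) cube([380, 40, 40]);
translate([40, 0, 1020]) cube([380, 40, 40]);
translate([420, 0, 0]) cube([40, 40, 1420]);
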